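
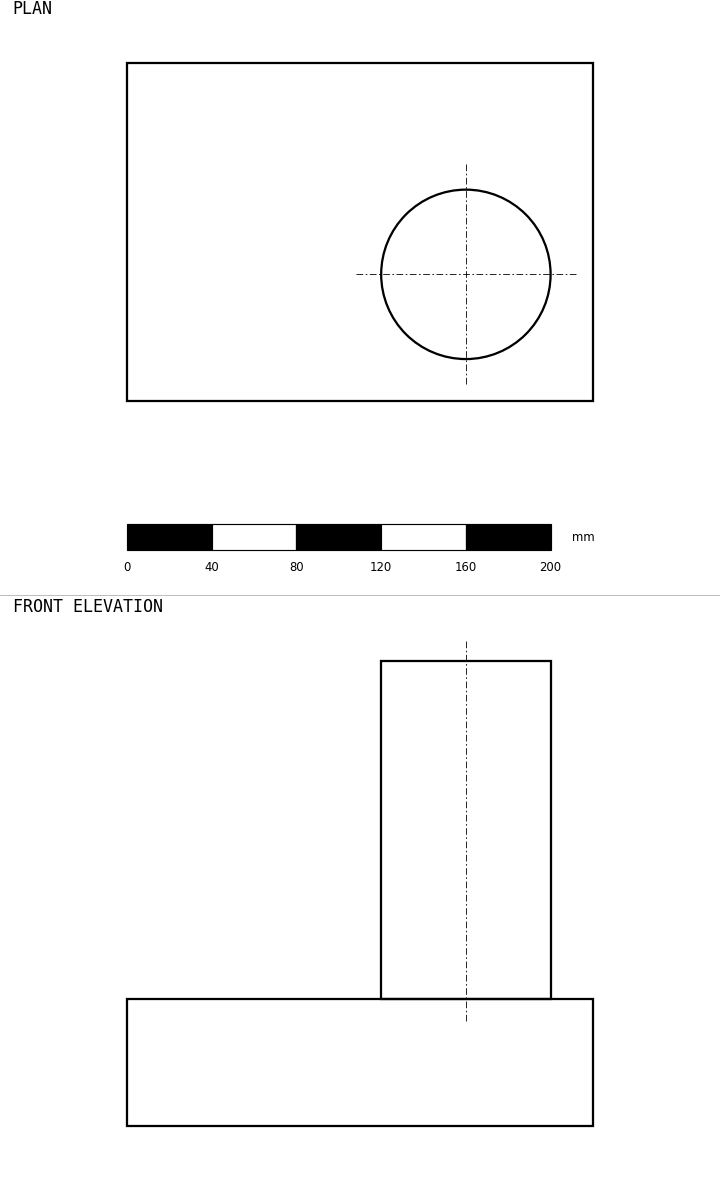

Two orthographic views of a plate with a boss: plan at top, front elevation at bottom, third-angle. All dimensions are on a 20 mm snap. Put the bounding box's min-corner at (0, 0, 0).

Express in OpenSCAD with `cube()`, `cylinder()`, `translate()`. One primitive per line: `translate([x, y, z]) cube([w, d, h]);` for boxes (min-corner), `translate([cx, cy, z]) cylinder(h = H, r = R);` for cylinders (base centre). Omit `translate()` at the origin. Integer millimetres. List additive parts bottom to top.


cube([220, 160, 60]);
translate([160, 60, 60]) cylinder(h = 160, r = 40);


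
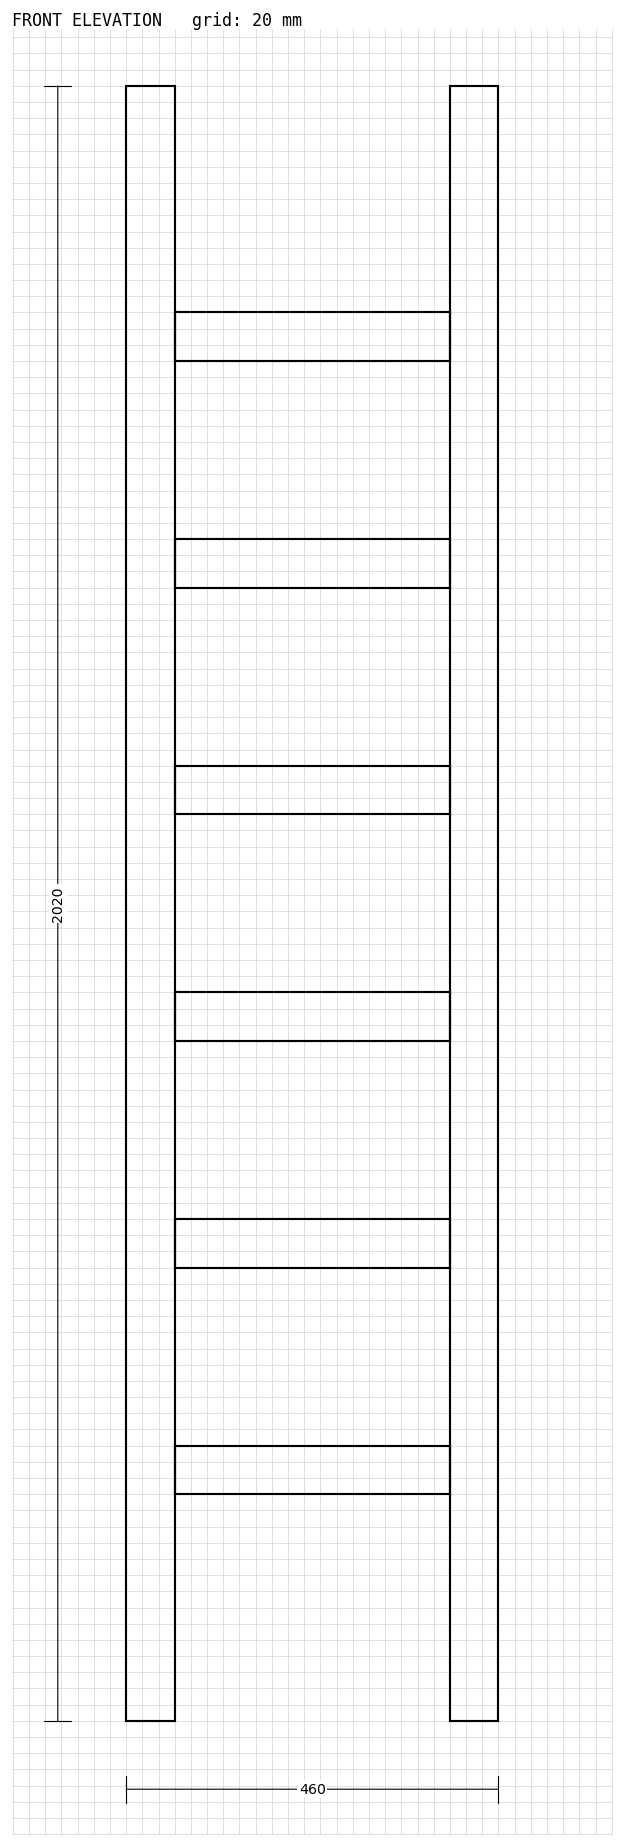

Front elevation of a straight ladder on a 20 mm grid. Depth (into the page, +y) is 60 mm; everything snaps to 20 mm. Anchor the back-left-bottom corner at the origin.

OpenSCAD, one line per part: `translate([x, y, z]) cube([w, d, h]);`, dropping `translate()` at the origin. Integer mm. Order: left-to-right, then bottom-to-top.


cube([60, 60, 2020]);
translate([60, 0, 280]) cube([340, 60, 60]);
translate([60, 0, 560]) cube([340, 60, 60]);
translate([60, 0, 840]) cube([340, 60, 60]);
translate([60, 0, 1120]) cube([340, 60, 60]);
translate([60, 0, 1400]) cube([340, 60, 60]);
translate([60, 0, 1680]) cube([340, 60, 60]);
translate([400, 0, 0]) cube([60, 60, 2020]);


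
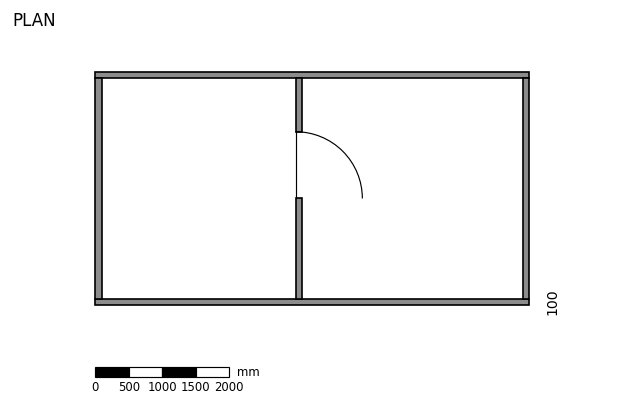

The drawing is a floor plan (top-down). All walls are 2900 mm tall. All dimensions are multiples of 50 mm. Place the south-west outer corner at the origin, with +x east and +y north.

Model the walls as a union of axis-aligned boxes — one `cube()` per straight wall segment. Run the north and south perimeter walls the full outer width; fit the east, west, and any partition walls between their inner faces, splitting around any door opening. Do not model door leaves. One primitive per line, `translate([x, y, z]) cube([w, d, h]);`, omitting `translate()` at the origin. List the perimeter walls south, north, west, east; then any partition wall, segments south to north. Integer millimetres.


cube([6500, 100, 2900]);
translate([0, 3400, 0]) cube([6500, 100, 2900]);
translate([0, 100, 0]) cube([100, 3300, 2900]);
translate([6400, 100, 0]) cube([100, 3300, 2900]);
translate([3000, 100, 0]) cube([100, 1500, 2900]);
translate([3000, 2600, 0]) cube([100, 800, 2900]);


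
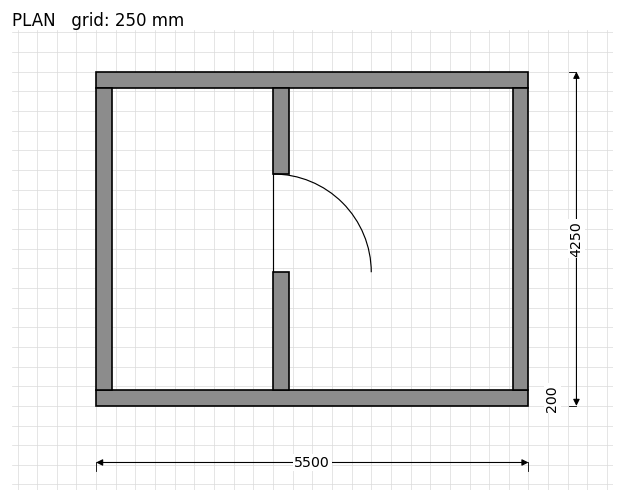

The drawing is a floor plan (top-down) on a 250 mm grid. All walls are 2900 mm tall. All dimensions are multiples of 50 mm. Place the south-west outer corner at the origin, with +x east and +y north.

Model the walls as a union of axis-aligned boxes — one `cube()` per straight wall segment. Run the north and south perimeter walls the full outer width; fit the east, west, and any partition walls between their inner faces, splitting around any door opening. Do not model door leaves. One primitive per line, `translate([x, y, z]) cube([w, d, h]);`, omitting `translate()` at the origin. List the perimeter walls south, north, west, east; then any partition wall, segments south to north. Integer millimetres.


cube([5500, 200, 2900]);
translate([0, 4050, 0]) cube([5500, 200, 2900]);
translate([0, 200, 0]) cube([200, 3850, 2900]);
translate([5300, 200, 0]) cube([200, 3850, 2900]);
translate([2250, 200, 0]) cube([200, 1500, 2900]);
translate([2250, 2950, 0]) cube([200, 1100, 2900]);


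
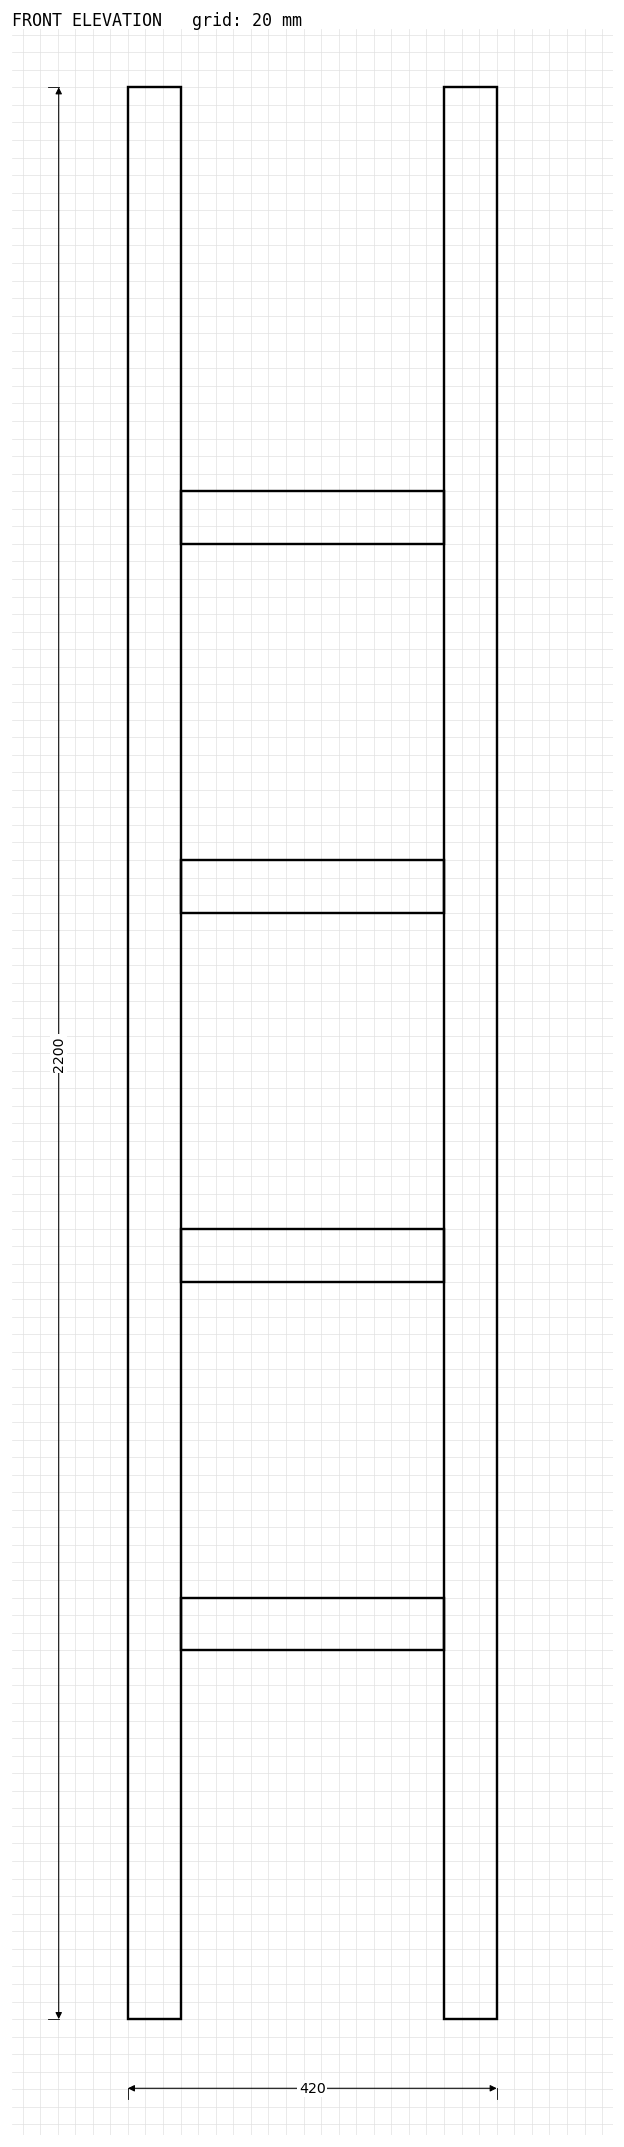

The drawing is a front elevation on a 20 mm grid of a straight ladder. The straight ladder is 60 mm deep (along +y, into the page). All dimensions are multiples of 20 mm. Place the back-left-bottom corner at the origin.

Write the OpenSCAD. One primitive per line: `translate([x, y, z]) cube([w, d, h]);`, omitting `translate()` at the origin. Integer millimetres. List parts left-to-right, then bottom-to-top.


cube([60, 60, 2200]);
translate([60, 0, 420]) cube([300, 60, 60]);
translate([60, 0, 840]) cube([300, 60, 60]);
translate([60, 0, 1260]) cube([300, 60, 60]);
translate([60, 0, 1680]) cube([300, 60, 60]);
translate([360, 0, 0]) cube([60, 60, 2200]);


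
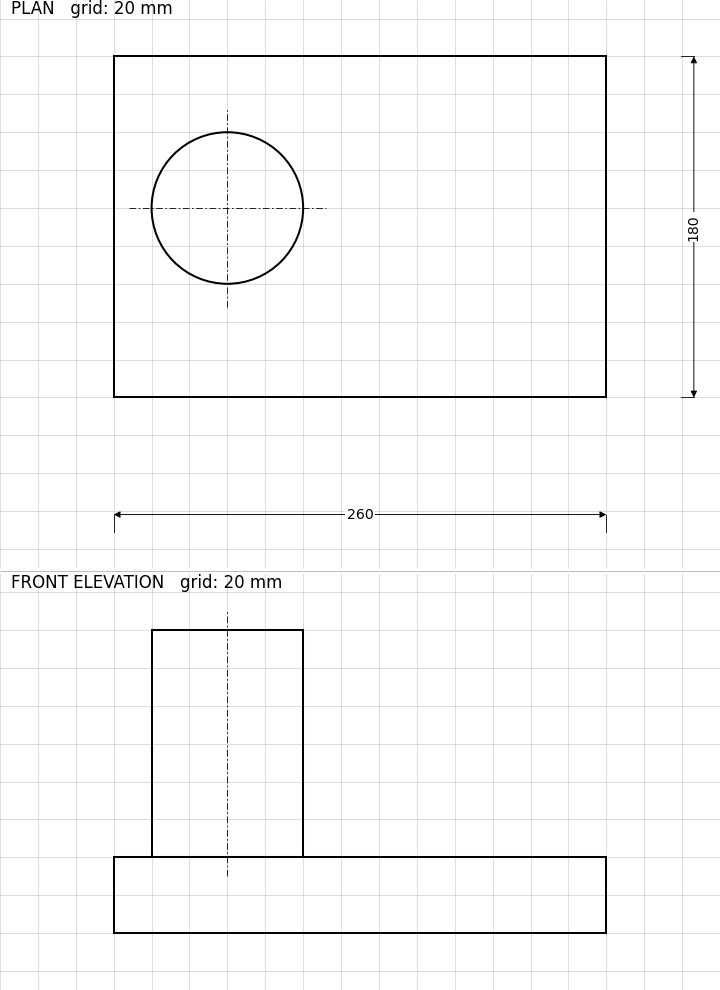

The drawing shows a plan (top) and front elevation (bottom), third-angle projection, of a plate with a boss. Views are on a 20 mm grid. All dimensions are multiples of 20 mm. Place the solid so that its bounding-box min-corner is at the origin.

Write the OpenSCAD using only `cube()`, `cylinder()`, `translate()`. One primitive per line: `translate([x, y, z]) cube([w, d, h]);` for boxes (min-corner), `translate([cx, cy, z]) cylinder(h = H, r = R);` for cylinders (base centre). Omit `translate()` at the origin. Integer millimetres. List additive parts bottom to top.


cube([260, 180, 40]);
translate([60, 100, 40]) cylinder(h = 120, r = 40);


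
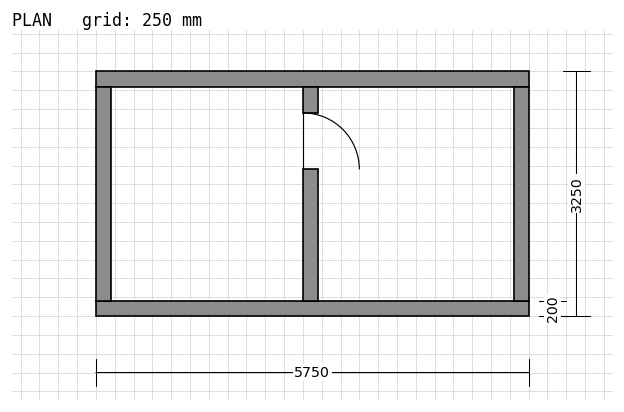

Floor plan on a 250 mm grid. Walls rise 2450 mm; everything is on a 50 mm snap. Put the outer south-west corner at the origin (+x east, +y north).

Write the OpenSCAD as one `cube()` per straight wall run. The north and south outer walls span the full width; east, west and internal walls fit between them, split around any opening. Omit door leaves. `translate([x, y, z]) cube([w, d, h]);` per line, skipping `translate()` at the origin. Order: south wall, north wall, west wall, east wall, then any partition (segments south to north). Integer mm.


cube([5750, 200, 2450]);
translate([0, 3050, 0]) cube([5750, 200, 2450]);
translate([0, 200, 0]) cube([200, 2850, 2450]);
translate([5550, 200, 0]) cube([200, 2850, 2450]);
translate([2750, 200, 0]) cube([200, 1750, 2450]);
translate([2750, 2700, 0]) cube([200, 350, 2450]);


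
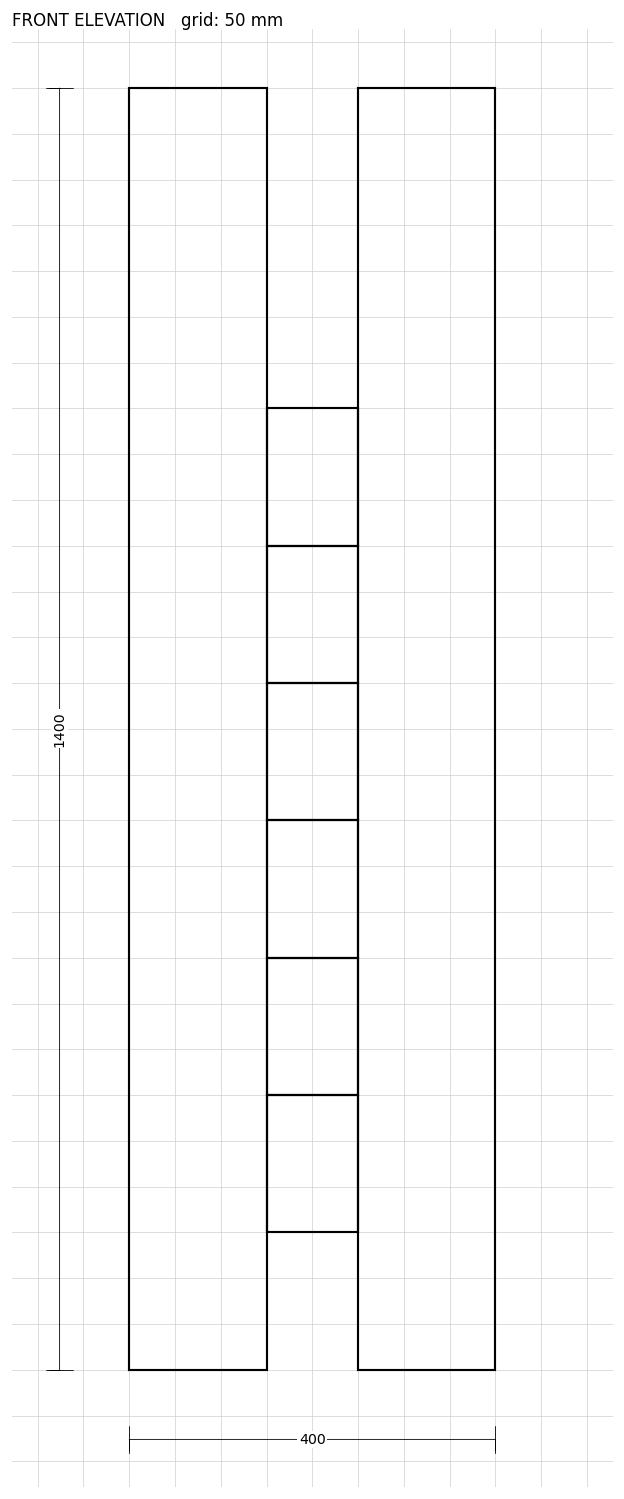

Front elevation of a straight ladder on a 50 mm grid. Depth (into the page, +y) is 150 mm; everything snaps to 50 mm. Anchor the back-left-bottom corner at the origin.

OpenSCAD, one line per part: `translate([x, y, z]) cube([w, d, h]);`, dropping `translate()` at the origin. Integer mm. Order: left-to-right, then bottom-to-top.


cube([150, 150, 1400]);
translate([150, 0, 150]) cube([100, 150, 150]);
translate([150, 0, 300]) cube([100, 150, 150]);
translate([150, 0, 450]) cube([100, 150, 150]);
translate([150, 0, 600]) cube([100, 150, 150]);
translate([150, 0, 750]) cube([100, 150, 150]);
translate([150, 0, 900]) cube([100, 150, 150]);
translate([250, 0, 0]) cube([150, 150, 1400]);


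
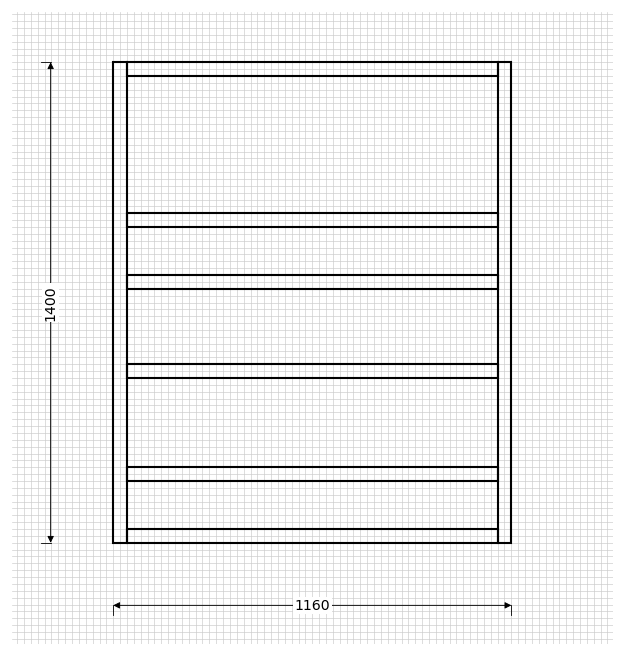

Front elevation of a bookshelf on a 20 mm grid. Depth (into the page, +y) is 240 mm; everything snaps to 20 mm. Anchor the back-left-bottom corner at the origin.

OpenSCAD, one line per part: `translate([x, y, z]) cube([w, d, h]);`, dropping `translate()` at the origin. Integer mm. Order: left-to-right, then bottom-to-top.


cube([40, 240, 1400]);
translate([40, 0, 0]) cube([1080, 240, 40]);
translate([40, 0, 180]) cube([1080, 240, 40]);
translate([40, 0, 480]) cube([1080, 240, 40]);
translate([40, 0, 740]) cube([1080, 240, 40]);
translate([40, 0, 920]) cube([1080, 240, 40]);
translate([40, 0, 1360]) cube([1080, 240, 40]);
translate([1120, 0, 0]) cube([40, 240, 1400]);


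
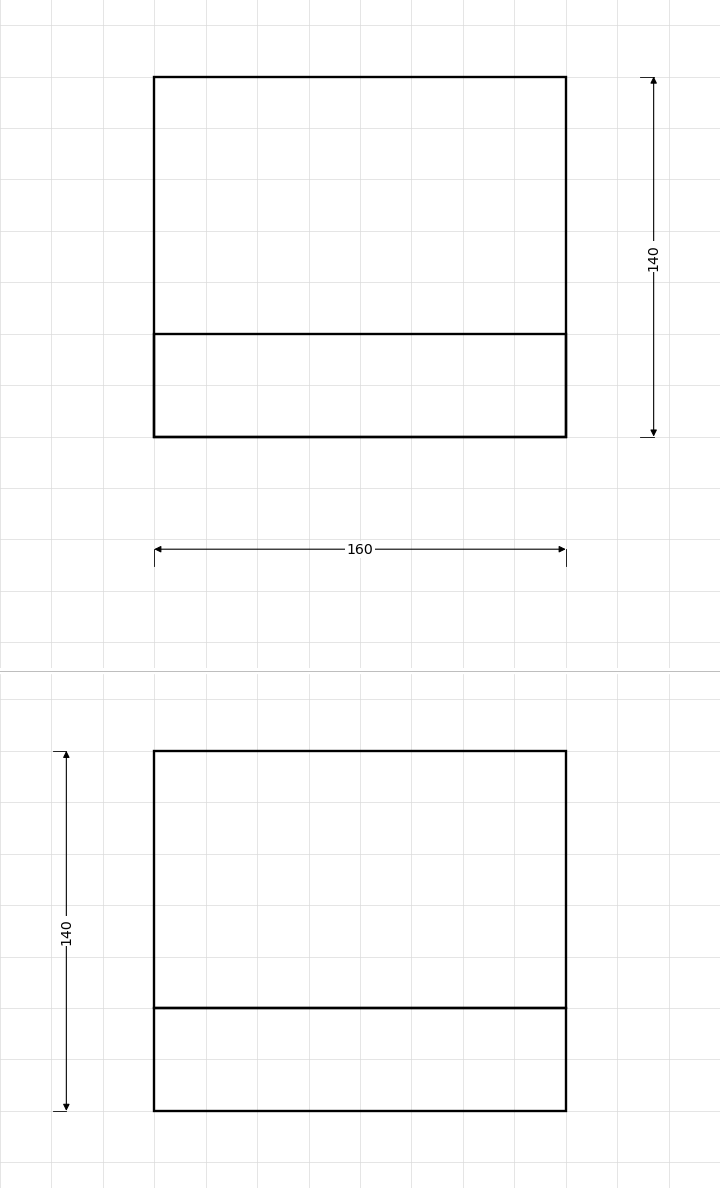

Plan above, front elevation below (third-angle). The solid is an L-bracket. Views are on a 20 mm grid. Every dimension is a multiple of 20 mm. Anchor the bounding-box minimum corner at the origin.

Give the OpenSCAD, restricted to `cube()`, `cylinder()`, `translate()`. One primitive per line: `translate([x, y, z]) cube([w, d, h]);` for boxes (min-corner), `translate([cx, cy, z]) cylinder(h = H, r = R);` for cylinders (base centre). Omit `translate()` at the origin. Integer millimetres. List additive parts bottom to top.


cube([160, 140, 40]);
translate([0, 0, 40]) cube([160, 40, 100]);


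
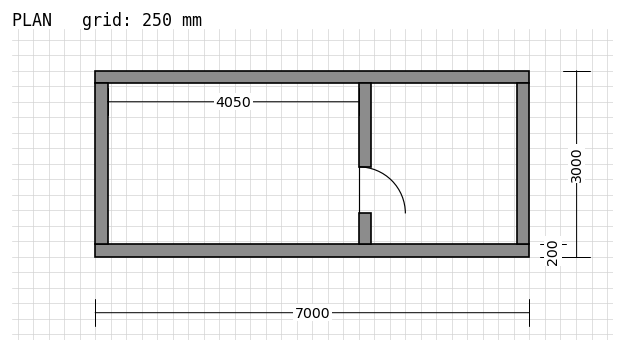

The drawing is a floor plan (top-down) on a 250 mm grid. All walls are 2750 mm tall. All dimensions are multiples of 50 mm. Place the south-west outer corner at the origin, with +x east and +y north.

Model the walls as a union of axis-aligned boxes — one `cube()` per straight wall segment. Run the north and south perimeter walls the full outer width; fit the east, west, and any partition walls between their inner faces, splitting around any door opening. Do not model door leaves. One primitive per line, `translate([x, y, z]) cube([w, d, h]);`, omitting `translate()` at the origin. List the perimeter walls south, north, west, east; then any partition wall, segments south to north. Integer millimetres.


cube([7000, 200, 2750]);
translate([0, 2800, 0]) cube([7000, 200, 2750]);
translate([0, 200, 0]) cube([200, 2600, 2750]);
translate([6800, 200, 0]) cube([200, 2600, 2750]);
translate([4250, 200, 0]) cube([200, 500, 2750]);
translate([4250, 1450, 0]) cube([200, 1350, 2750]);


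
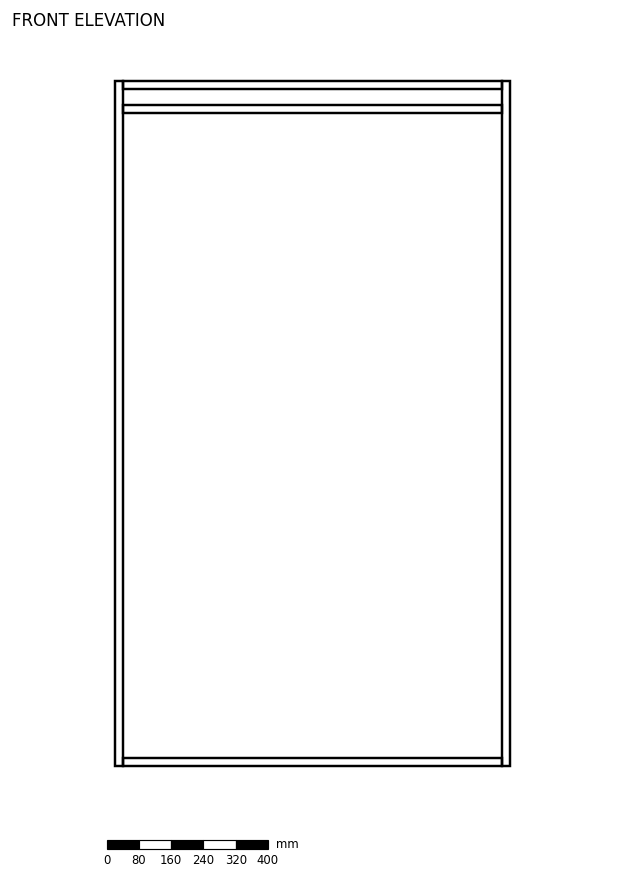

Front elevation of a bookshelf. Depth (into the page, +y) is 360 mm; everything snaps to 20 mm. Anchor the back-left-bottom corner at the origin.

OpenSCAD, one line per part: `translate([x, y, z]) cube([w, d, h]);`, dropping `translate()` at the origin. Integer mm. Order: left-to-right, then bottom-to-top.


cube([20, 360, 1700]);
translate([20, 0, 0]) cube([940, 360, 20]);
translate([20, 0, 1620]) cube([940, 360, 20]);
translate([20, 0, 1680]) cube([940, 360, 20]);
translate([960, 0, 0]) cube([20, 360, 1700]);


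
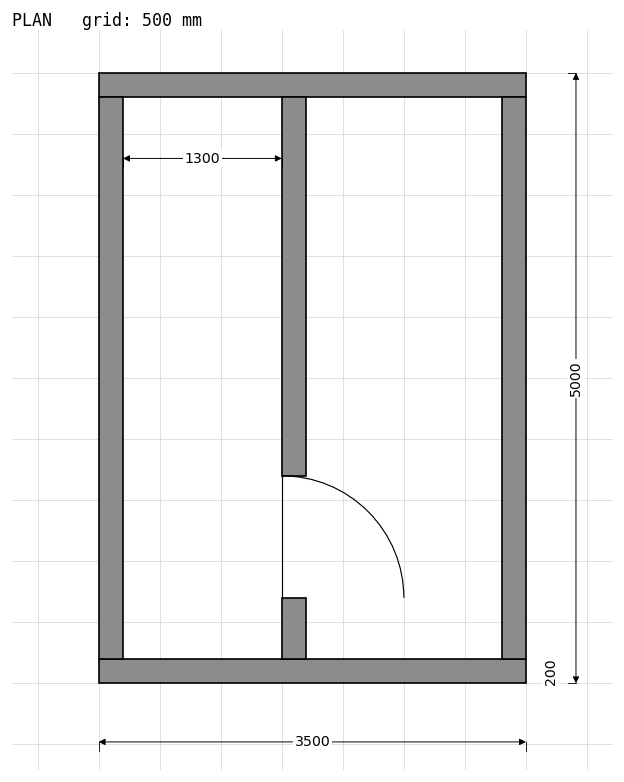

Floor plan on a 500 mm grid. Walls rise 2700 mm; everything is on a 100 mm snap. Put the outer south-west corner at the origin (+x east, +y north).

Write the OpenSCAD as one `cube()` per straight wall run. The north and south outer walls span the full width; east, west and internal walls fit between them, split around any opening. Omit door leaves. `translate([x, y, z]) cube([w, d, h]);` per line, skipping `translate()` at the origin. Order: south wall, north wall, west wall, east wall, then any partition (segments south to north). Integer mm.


cube([3500, 200, 2700]);
translate([0, 4800, 0]) cube([3500, 200, 2700]);
translate([0, 200, 0]) cube([200, 4600, 2700]);
translate([3300, 200, 0]) cube([200, 4600, 2700]);
translate([1500, 200, 0]) cube([200, 500, 2700]);
translate([1500, 1700, 0]) cube([200, 3100, 2700]);


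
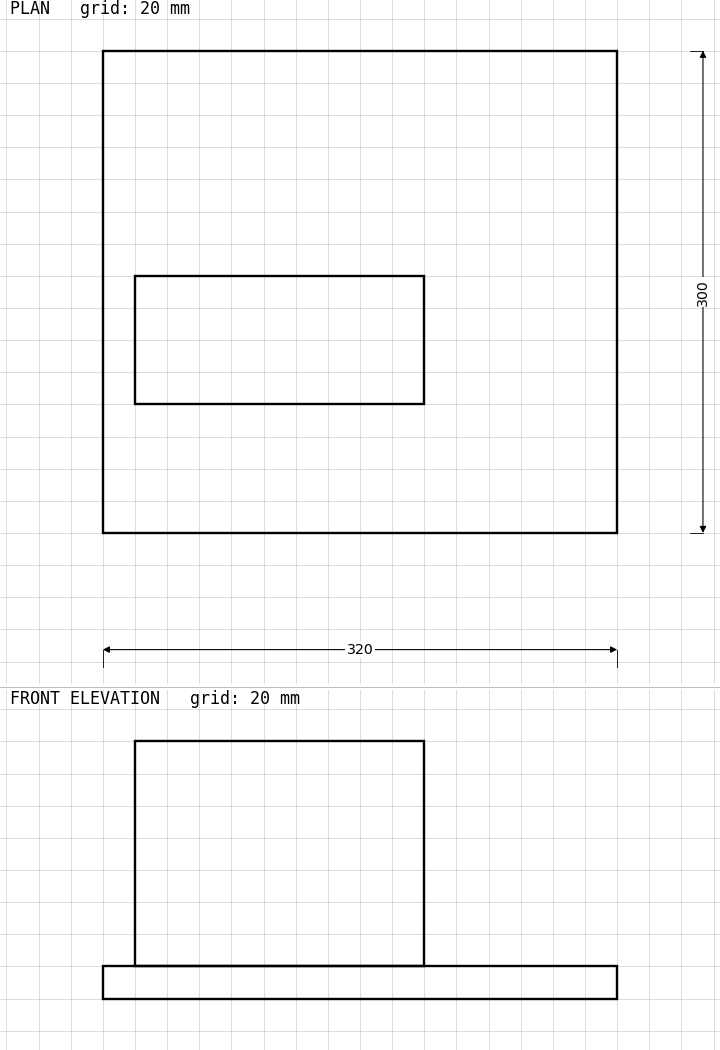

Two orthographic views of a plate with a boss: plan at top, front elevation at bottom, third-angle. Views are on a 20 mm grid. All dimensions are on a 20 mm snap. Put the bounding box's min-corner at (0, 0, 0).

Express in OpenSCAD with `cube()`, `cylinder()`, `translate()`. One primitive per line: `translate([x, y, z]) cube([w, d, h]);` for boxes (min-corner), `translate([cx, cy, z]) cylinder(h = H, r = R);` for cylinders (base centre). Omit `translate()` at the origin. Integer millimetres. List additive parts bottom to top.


cube([320, 300, 20]);
translate([20, 80, 20]) cube([180, 80, 140]);


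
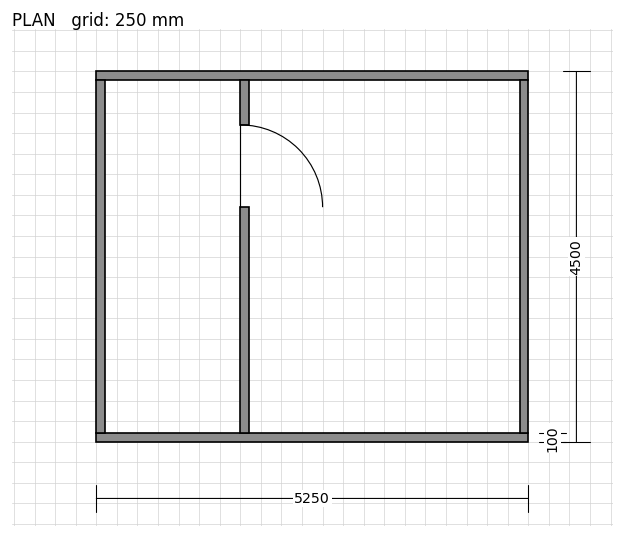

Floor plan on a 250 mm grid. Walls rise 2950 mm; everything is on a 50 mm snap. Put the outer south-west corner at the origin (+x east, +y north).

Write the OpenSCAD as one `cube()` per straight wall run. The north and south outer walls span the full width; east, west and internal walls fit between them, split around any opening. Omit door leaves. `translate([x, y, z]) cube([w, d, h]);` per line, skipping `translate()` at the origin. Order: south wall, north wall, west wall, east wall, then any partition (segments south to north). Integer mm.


cube([5250, 100, 2950]);
translate([0, 4400, 0]) cube([5250, 100, 2950]);
translate([0, 100, 0]) cube([100, 4300, 2950]);
translate([5150, 100, 0]) cube([100, 4300, 2950]);
translate([1750, 100, 0]) cube([100, 2750, 2950]);
translate([1750, 3850, 0]) cube([100, 550, 2950]);


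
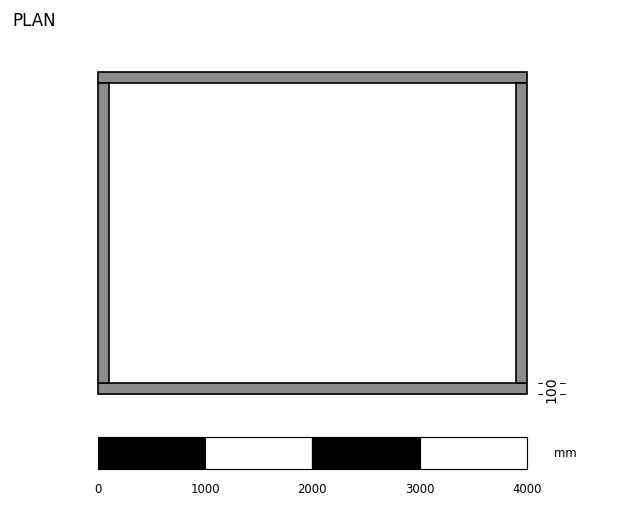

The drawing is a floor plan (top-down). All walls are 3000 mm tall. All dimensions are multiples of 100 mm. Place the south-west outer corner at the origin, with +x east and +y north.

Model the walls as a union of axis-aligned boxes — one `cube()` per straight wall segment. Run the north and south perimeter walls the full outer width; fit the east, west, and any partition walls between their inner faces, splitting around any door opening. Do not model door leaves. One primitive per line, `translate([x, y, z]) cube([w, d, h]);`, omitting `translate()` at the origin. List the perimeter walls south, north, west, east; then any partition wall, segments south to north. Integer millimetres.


cube([4000, 100, 3000]);
translate([0, 2900, 0]) cube([4000, 100, 3000]);
translate([0, 100, 0]) cube([100, 2800, 3000]);
translate([3900, 100, 0]) cube([100, 2800, 3000]);


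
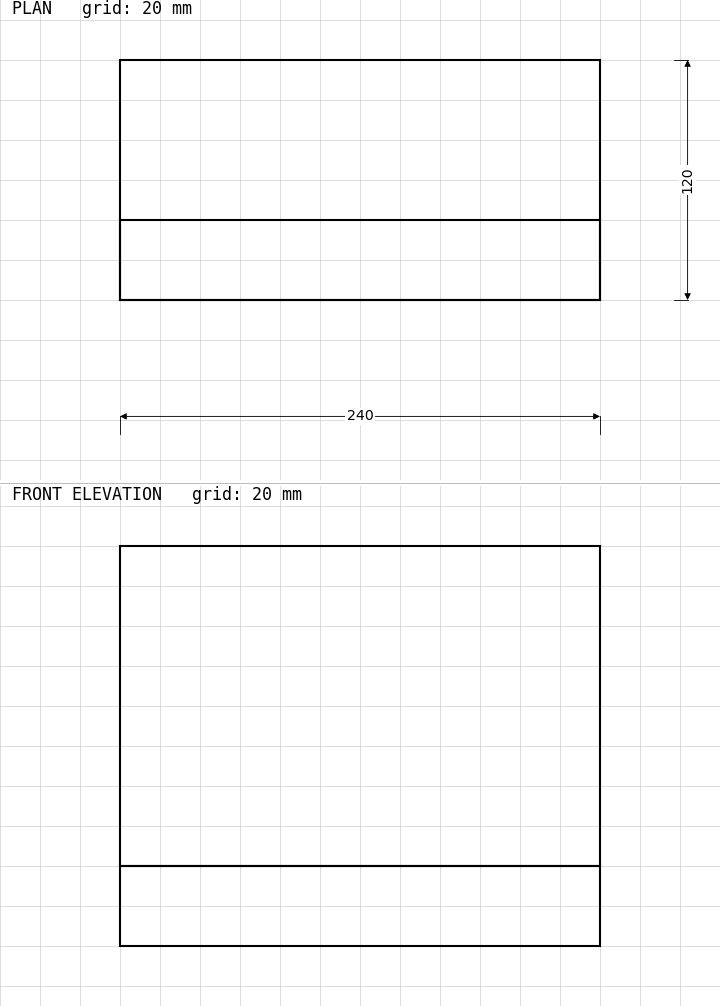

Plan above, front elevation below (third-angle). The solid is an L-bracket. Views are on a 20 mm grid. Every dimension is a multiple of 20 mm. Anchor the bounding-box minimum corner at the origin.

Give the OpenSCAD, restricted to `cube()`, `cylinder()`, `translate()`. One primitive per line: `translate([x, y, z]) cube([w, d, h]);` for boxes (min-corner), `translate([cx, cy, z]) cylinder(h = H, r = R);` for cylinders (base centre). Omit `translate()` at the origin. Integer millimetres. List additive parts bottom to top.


cube([240, 120, 40]);
translate([0, 0, 40]) cube([240, 40, 160]);


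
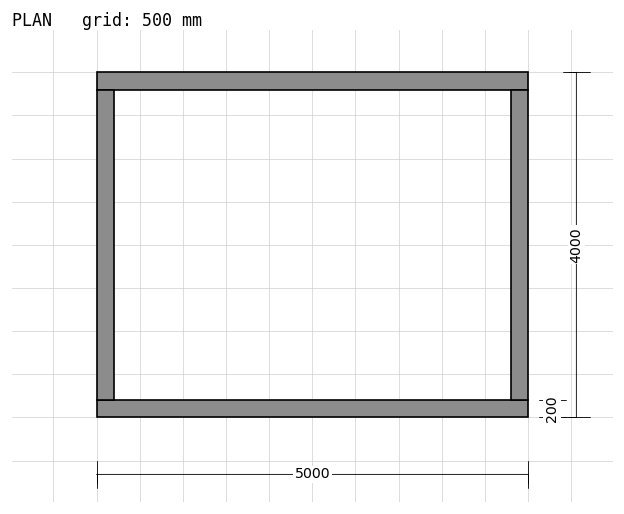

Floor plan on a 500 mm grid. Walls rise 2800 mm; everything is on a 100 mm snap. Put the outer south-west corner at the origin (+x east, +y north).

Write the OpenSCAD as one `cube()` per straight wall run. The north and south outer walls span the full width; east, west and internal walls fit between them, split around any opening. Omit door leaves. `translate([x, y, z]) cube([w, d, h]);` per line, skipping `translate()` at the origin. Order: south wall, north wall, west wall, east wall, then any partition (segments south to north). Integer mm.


cube([5000, 200, 2800]);
translate([0, 3800, 0]) cube([5000, 200, 2800]);
translate([0, 200, 0]) cube([200, 3600, 2800]);
translate([4800, 200, 0]) cube([200, 3600, 2800]);


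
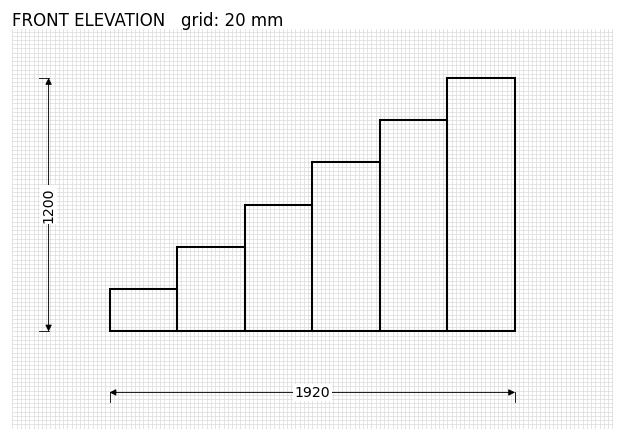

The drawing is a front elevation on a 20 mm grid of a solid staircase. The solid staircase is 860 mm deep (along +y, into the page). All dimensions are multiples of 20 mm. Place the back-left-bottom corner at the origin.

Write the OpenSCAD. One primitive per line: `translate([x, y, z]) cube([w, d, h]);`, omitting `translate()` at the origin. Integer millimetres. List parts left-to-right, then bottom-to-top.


cube([320, 860, 200]);
translate([320, 0, 0]) cube([320, 860, 400]);
translate([640, 0, 0]) cube([320, 860, 600]);
translate([960, 0, 0]) cube([320, 860, 800]);
translate([1280, 0, 0]) cube([320, 860, 1000]);
translate([1600, 0, 0]) cube([320, 860, 1200]);


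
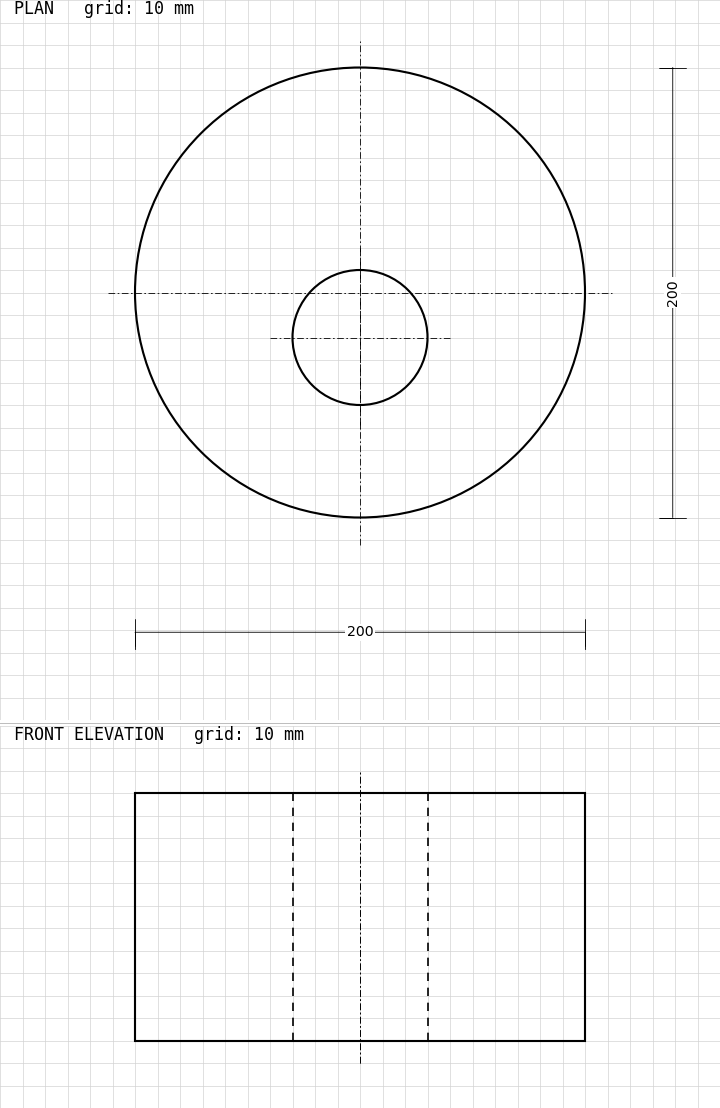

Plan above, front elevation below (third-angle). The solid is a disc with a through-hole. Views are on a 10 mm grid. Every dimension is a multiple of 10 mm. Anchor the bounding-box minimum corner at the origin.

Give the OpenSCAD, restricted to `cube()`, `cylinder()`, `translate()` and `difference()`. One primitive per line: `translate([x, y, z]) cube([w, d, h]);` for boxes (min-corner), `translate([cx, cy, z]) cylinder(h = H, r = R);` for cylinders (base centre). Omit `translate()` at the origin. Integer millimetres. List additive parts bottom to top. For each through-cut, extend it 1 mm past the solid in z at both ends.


difference() {
  translate([100, 100, 0]) cylinder(h = 110, r = 100);
  translate([100, 80, -1]) cylinder(h = 112, r = 30);
}


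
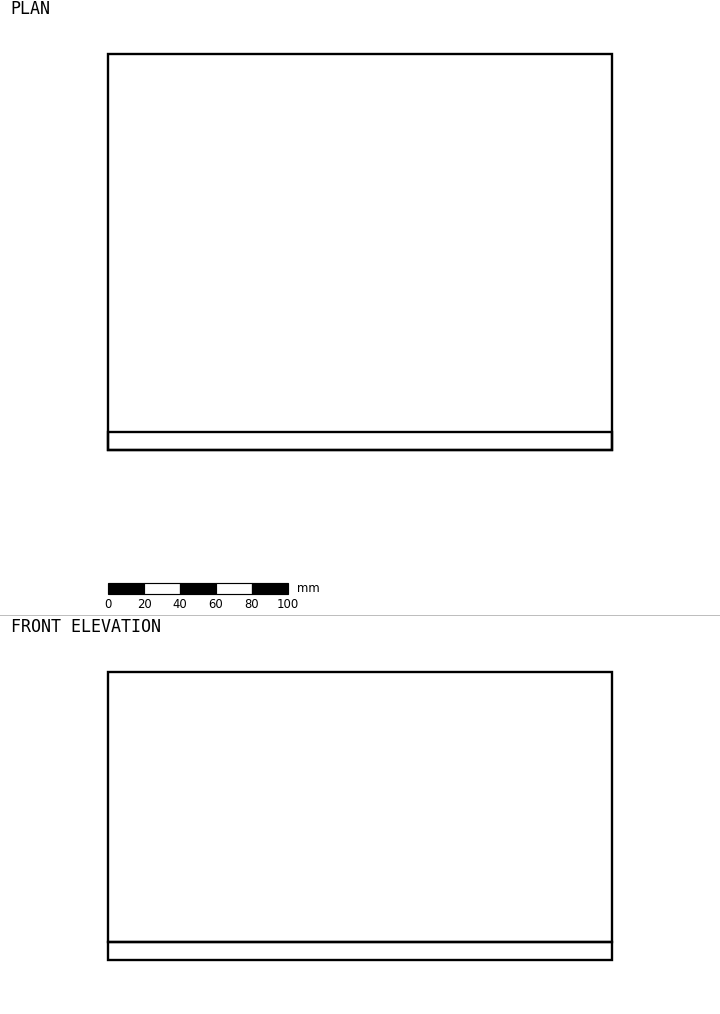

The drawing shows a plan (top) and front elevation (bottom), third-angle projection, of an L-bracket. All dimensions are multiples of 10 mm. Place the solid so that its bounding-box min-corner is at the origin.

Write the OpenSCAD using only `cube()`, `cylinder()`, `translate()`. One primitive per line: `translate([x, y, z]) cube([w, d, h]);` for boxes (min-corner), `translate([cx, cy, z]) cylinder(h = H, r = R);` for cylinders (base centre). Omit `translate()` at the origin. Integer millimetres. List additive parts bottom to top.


cube([280, 220, 10]);
translate([0, 0, 10]) cube([280, 10, 150]);


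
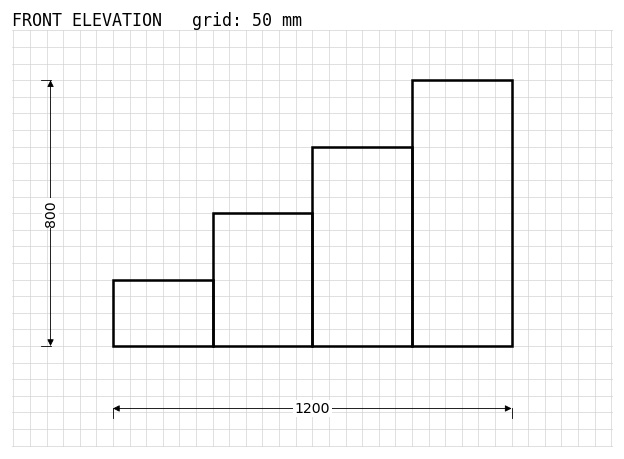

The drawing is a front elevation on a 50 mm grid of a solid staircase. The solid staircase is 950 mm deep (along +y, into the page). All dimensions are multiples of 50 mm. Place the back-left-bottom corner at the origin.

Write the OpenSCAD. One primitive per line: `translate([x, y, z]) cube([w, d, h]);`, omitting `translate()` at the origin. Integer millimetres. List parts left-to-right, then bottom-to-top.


cube([300, 950, 200]);
translate([300, 0, 0]) cube([300, 950, 400]);
translate([600, 0, 0]) cube([300, 950, 600]);
translate([900, 0, 0]) cube([300, 950, 800]);


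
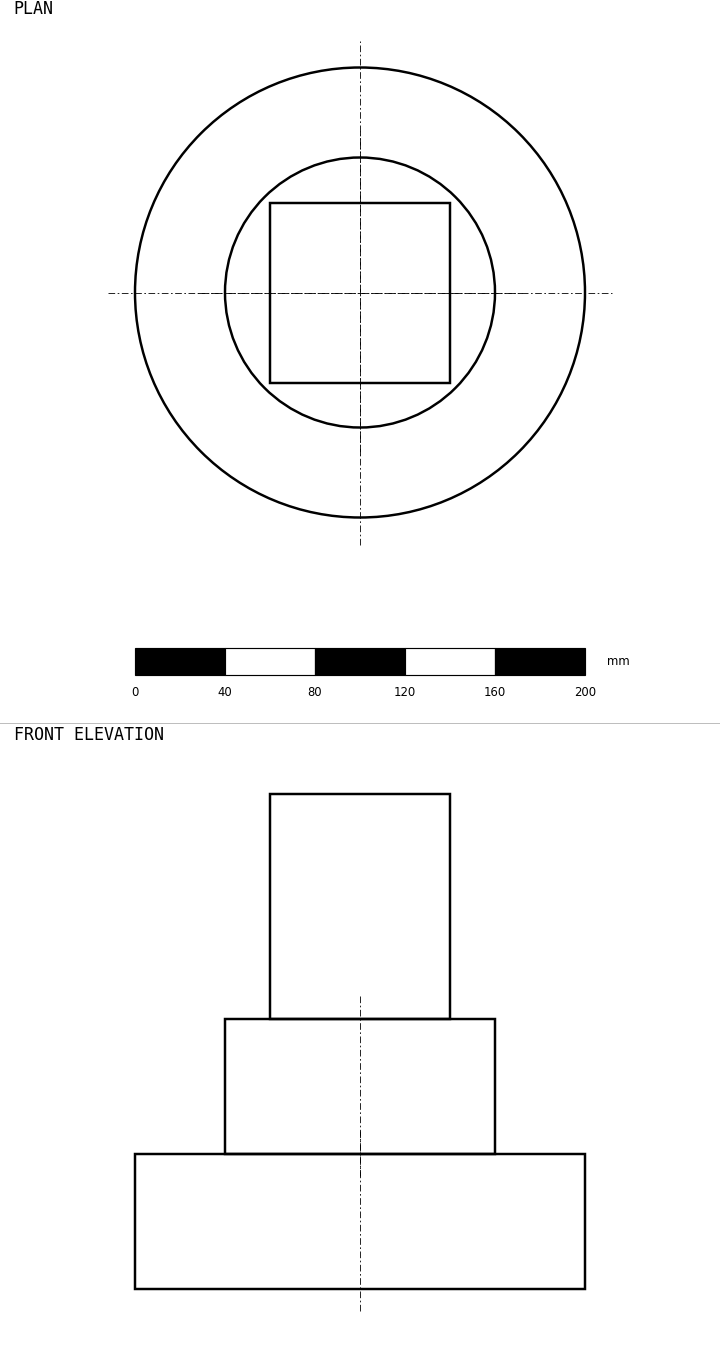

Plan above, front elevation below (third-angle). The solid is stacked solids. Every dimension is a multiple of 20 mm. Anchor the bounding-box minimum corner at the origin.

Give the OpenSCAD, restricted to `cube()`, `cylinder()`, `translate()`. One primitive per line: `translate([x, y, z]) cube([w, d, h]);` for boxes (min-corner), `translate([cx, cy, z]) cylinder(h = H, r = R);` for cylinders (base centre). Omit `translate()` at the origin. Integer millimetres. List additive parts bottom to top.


translate([100, 100, 0]) cylinder(h = 60, r = 100);
translate([100, 100, 60]) cylinder(h = 60, r = 60);
translate([60, 60, 120]) cube([80, 80, 100]);


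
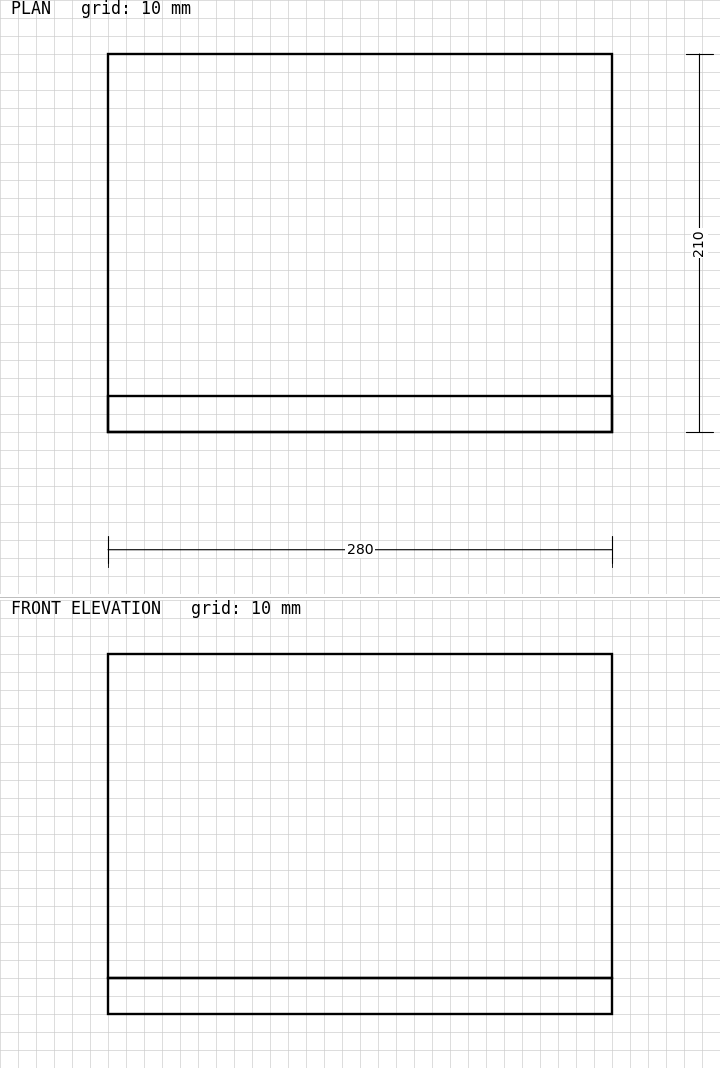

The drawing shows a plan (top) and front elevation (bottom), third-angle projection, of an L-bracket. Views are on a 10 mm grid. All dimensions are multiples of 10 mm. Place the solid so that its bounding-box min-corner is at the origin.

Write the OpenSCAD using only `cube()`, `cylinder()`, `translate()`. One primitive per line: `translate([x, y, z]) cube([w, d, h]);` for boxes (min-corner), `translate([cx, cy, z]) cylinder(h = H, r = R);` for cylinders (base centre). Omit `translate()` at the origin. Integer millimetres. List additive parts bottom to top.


cube([280, 210, 20]);
translate([0, 0, 20]) cube([280, 20, 180]);


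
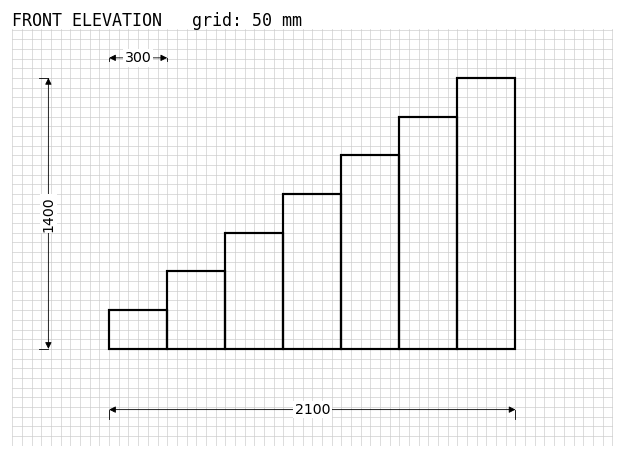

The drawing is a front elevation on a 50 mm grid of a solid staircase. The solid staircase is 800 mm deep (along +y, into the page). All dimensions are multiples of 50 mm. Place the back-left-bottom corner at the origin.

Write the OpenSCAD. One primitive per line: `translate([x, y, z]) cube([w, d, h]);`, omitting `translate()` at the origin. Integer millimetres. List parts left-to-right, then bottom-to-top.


cube([300, 800, 200]);
translate([300, 0, 0]) cube([300, 800, 400]);
translate([600, 0, 0]) cube([300, 800, 600]);
translate([900, 0, 0]) cube([300, 800, 800]);
translate([1200, 0, 0]) cube([300, 800, 1000]);
translate([1500, 0, 0]) cube([300, 800, 1200]);
translate([1800, 0, 0]) cube([300, 800, 1400]);


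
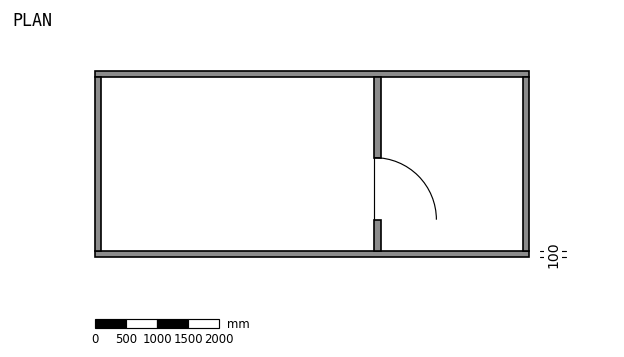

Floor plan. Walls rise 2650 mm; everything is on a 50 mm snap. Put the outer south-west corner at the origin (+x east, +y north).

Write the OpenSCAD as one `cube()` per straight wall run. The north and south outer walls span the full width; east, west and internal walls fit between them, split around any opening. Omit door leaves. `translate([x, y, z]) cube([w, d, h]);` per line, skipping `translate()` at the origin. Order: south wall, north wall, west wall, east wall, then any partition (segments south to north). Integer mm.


cube([7000, 100, 2650]);
translate([0, 2900, 0]) cube([7000, 100, 2650]);
translate([0, 100, 0]) cube([100, 2800, 2650]);
translate([6900, 100, 0]) cube([100, 2800, 2650]);
translate([4500, 100, 0]) cube([100, 500, 2650]);
translate([4500, 1600, 0]) cube([100, 1300, 2650]);


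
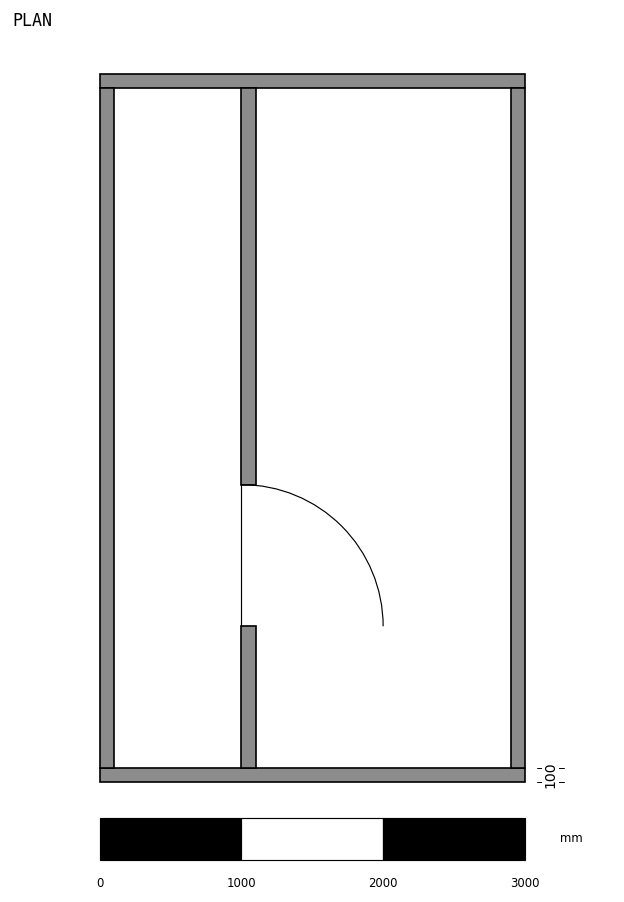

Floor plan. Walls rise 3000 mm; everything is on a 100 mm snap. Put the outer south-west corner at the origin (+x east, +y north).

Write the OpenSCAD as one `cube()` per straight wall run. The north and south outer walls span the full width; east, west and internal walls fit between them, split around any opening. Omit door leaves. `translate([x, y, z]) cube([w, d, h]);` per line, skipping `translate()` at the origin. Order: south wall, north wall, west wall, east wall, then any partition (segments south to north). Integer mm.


cube([3000, 100, 3000]);
translate([0, 4900, 0]) cube([3000, 100, 3000]);
translate([0, 100, 0]) cube([100, 4800, 3000]);
translate([2900, 100, 0]) cube([100, 4800, 3000]);
translate([1000, 100, 0]) cube([100, 1000, 3000]);
translate([1000, 2100, 0]) cube([100, 2800, 3000]);


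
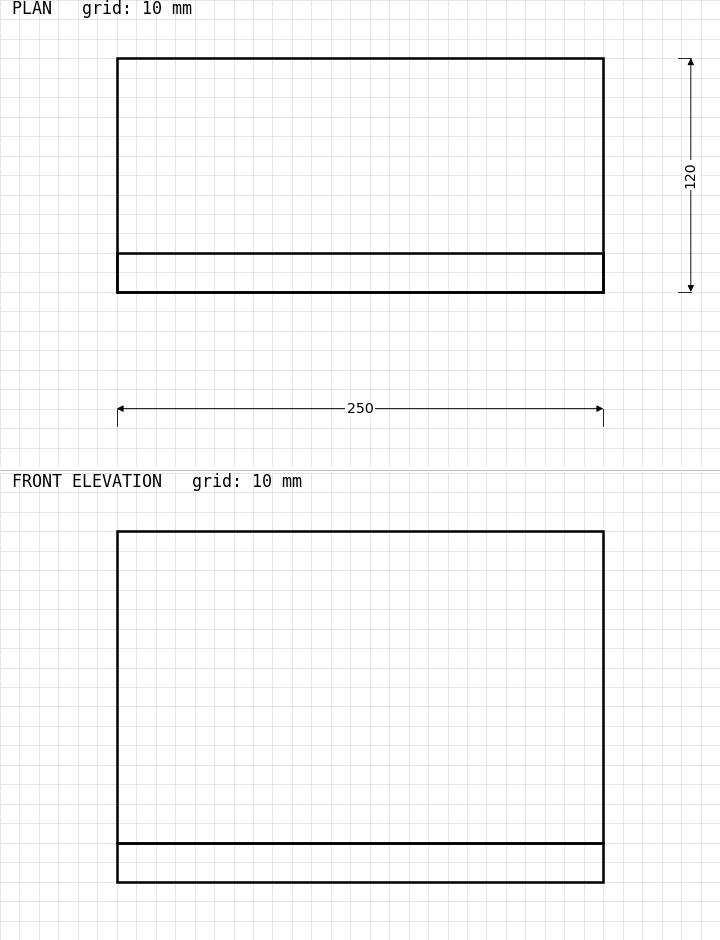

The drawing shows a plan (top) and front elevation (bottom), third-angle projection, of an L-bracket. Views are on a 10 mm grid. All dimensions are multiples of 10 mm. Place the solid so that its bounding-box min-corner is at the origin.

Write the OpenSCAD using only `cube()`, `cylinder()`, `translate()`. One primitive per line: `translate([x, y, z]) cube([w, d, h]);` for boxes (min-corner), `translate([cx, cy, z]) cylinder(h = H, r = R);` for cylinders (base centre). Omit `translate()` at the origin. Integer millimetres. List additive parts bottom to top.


cube([250, 120, 20]);
translate([0, 0, 20]) cube([250, 20, 160]);


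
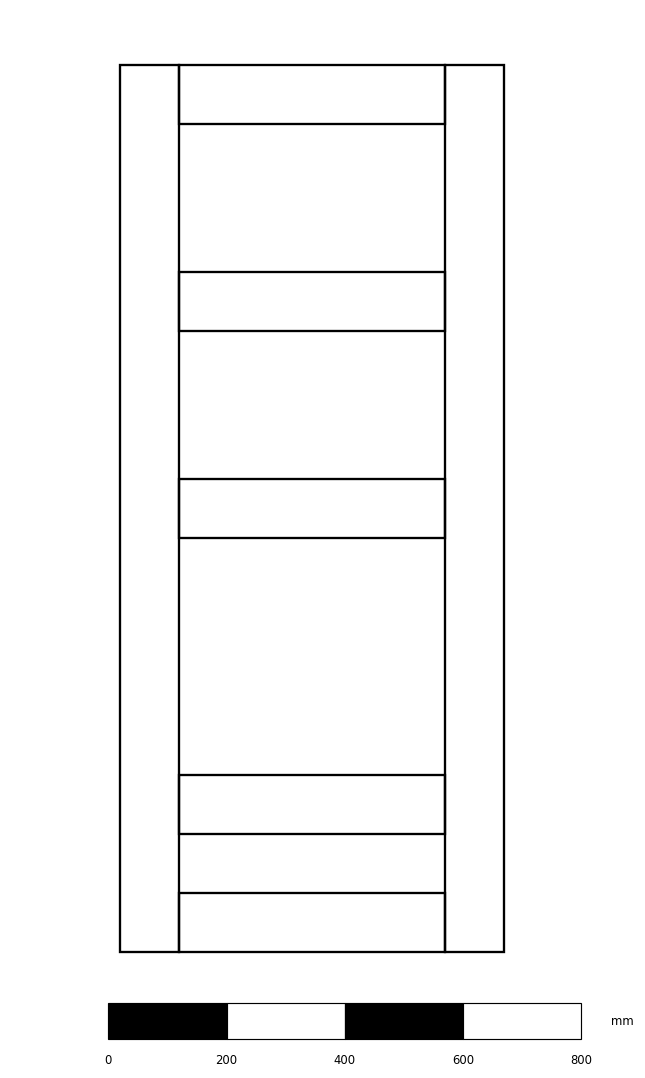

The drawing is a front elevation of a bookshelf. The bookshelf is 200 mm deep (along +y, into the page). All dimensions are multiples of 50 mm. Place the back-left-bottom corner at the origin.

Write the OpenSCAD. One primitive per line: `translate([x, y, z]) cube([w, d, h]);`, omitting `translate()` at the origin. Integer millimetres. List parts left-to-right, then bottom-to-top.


cube([100, 200, 1500]);
translate([100, 0, 0]) cube([450, 200, 100]);
translate([100, 0, 200]) cube([450, 200, 100]);
translate([100, 0, 700]) cube([450, 200, 100]);
translate([100, 0, 1050]) cube([450, 200, 100]);
translate([100, 0, 1400]) cube([450, 200, 100]);
translate([550, 0, 0]) cube([100, 200, 1500]);


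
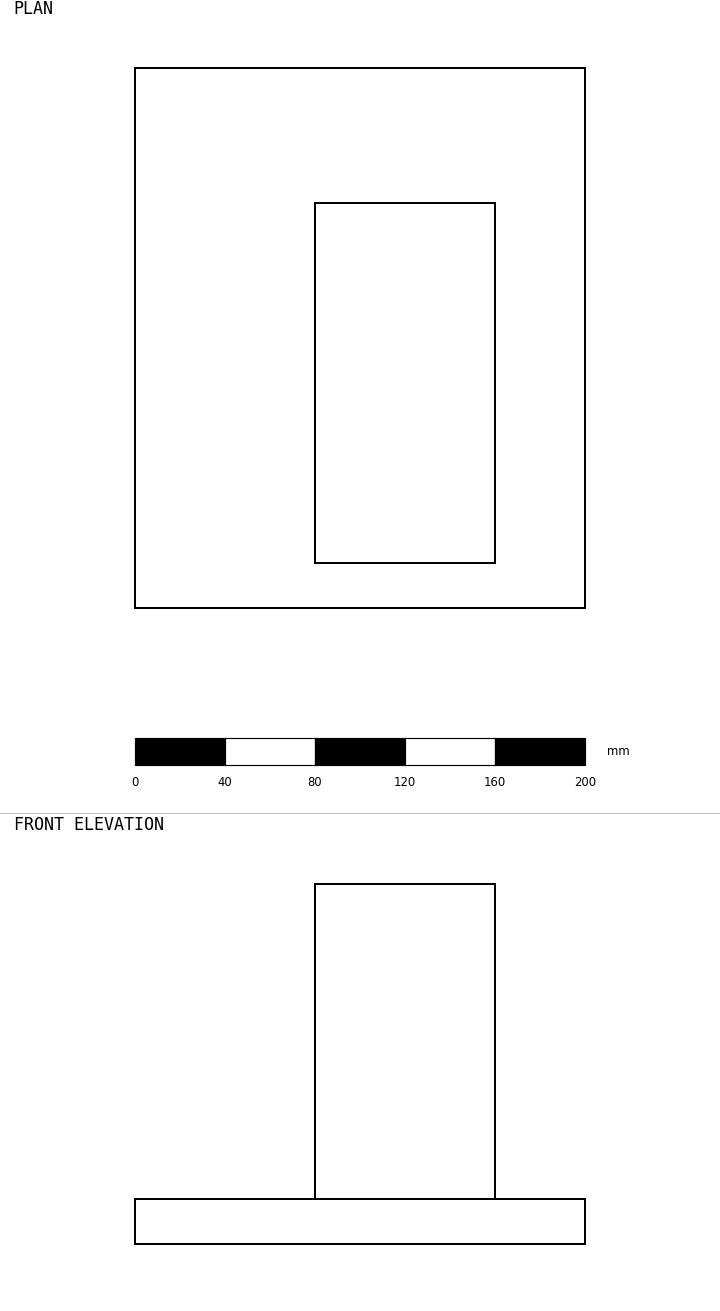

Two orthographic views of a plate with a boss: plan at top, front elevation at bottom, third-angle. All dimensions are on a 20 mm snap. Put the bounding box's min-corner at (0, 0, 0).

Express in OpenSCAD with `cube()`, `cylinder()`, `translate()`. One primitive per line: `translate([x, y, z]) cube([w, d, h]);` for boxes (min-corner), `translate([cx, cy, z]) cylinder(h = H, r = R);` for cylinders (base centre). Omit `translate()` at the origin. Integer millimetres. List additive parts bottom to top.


cube([200, 240, 20]);
translate([80, 20, 20]) cube([80, 160, 140]);


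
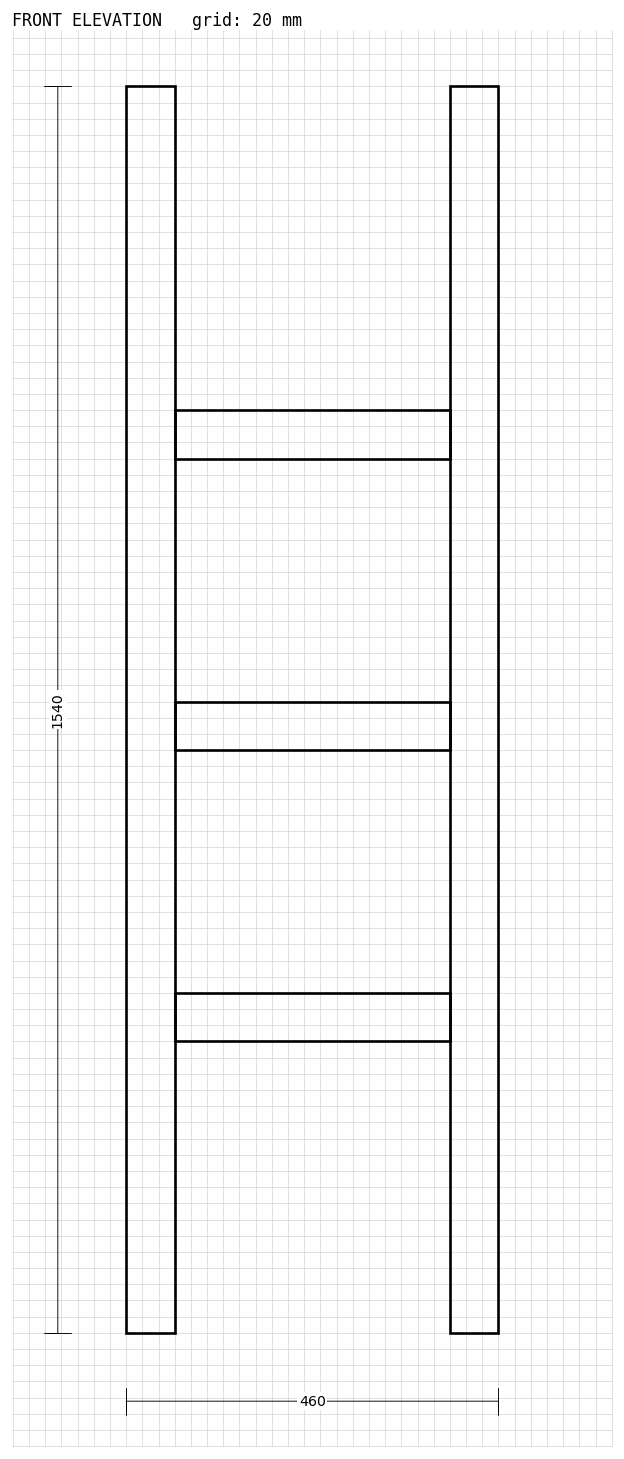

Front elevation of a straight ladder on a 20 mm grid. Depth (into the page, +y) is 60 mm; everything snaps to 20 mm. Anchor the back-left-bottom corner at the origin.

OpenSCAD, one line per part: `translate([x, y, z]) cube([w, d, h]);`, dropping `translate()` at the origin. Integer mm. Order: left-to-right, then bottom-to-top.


cube([60, 60, 1540]);
translate([60, 0, 360]) cube([340, 60, 60]);
translate([60, 0, 720]) cube([340, 60, 60]);
translate([60, 0, 1080]) cube([340, 60, 60]);
translate([400, 0, 0]) cube([60, 60, 1540]);


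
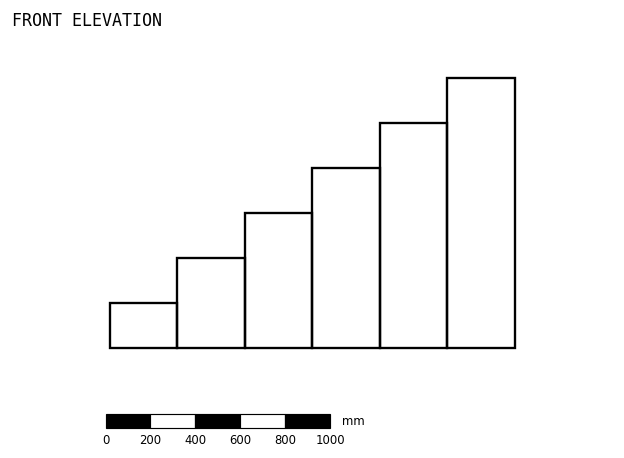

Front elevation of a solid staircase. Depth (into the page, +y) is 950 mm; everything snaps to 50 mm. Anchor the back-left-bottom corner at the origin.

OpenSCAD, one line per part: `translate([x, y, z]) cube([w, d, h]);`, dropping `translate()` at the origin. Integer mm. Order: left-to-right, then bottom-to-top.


cube([300, 950, 200]);
translate([300, 0, 0]) cube([300, 950, 400]);
translate([600, 0, 0]) cube([300, 950, 600]);
translate([900, 0, 0]) cube([300, 950, 800]);
translate([1200, 0, 0]) cube([300, 950, 1000]);
translate([1500, 0, 0]) cube([300, 950, 1200]);


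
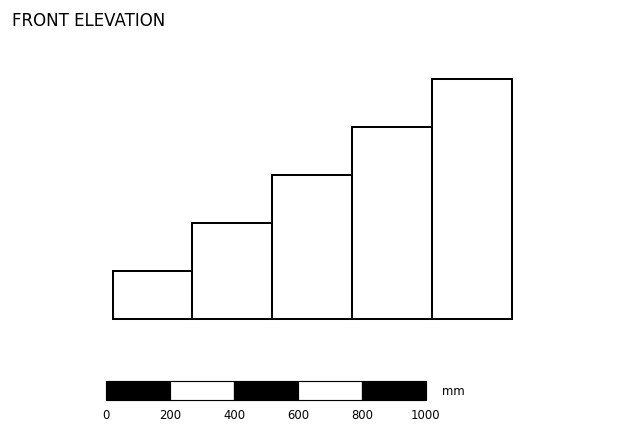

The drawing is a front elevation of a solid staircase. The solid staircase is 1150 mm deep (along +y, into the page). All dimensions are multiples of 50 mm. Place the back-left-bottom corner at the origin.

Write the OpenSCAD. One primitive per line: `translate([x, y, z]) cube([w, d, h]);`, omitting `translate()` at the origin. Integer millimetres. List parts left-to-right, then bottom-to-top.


cube([250, 1150, 150]);
translate([250, 0, 0]) cube([250, 1150, 300]);
translate([500, 0, 0]) cube([250, 1150, 450]);
translate([750, 0, 0]) cube([250, 1150, 600]);
translate([1000, 0, 0]) cube([250, 1150, 750]);


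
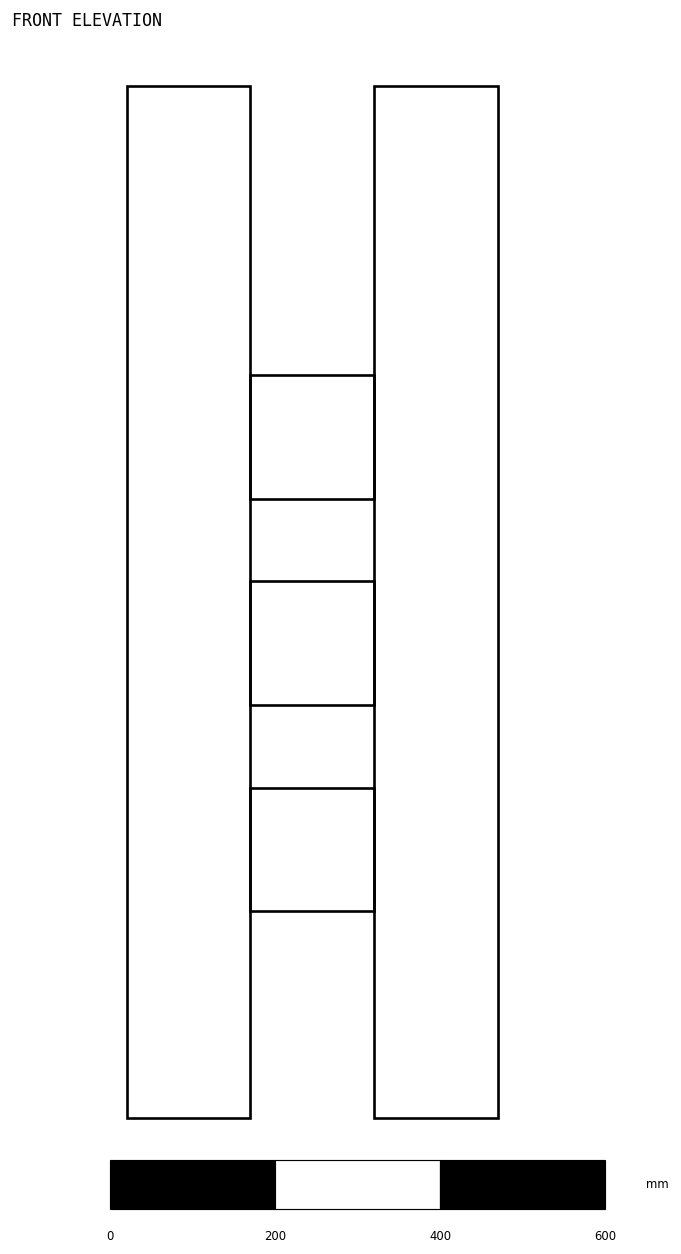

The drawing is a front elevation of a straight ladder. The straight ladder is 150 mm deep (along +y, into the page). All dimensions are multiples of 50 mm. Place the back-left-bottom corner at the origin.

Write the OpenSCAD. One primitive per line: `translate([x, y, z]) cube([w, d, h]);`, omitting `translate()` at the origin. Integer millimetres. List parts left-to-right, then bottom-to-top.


cube([150, 150, 1250]);
translate([150, 0, 250]) cube([150, 150, 150]);
translate([150, 0, 500]) cube([150, 150, 150]);
translate([150, 0, 750]) cube([150, 150, 150]);
translate([300, 0, 0]) cube([150, 150, 1250]);


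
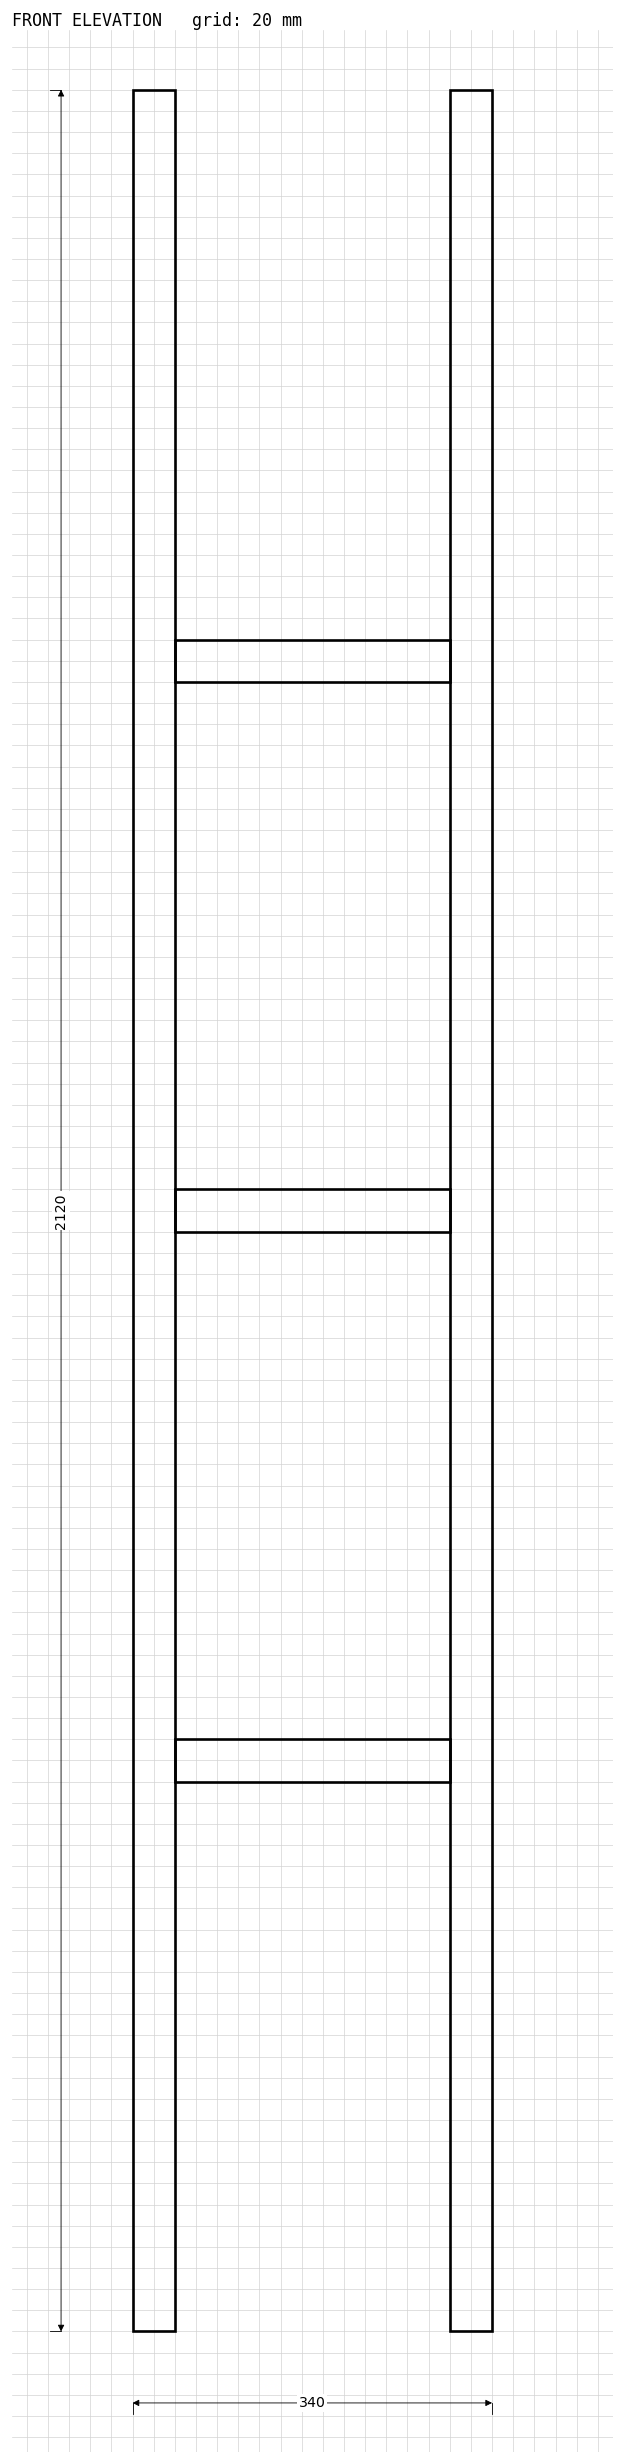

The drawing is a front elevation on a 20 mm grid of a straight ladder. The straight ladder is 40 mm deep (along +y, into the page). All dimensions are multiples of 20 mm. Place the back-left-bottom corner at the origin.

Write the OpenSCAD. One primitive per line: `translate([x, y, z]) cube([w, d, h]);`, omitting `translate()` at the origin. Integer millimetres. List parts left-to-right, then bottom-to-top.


cube([40, 40, 2120]);
translate([40, 0, 520]) cube([260, 40, 40]);
translate([40, 0, 1040]) cube([260, 40, 40]);
translate([40, 0, 1560]) cube([260, 40, 40]);
translate([300, 0, 0]) cube([40, 40, 2120]);
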